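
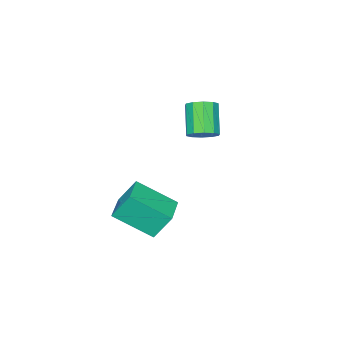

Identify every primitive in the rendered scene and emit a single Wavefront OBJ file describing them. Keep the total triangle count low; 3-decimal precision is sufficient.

v 1.285 -2.016 -2.17
v 2.123 -3.445 -1.141
v 2.482 -1.273 -2.114
v 3.32 -2.702 -1.084
v 1.7 -2.598 -3.316
v 2.538 -4.027 -2.286
v 2.897 -1.855 -3.259
v 3.735 -3.284 -2.23
v -1.521 -3.127 -0.127
v -1.169 -3.706 -0.255
v -1.947 -4.433 0.9
v -2.299 -3.853 1.027
v -0.951 -3.481 0.034
v -1.728 -4.207 1.189
v -0.951 -3.12 0.261
v -1.728 -3.846 1.416
v -1.169 -2.762 0.34
v -1.946 -3.488 1.495
v -1.521 -2.543 0.24
v -2.298 -3.269 1.395
v -1.873 -2.547 0
v -2.651 -3.274 1.155
v -2.092 -2.773 -0.289
v -2.869 -3.499 0.866
v -2.092 -3.134 -0.516
v -2.869 -3.86 0.639
v -1.874 -3.492 -0.595
v -2.651 -4.218 0.56
v -1.522 -3.711 -0.495
v -2.299 -4.437 0.66
f 2 4 1
f 5 2 1
f 1 4 3
f 3 5 1
f 2 8 4
f 6 2 5
f 6 8 2
f 4 8 3
f 7 5 3
f 3 8 7
f 7 6 5
f 8 6 7
f 10 9 13
f 10 13 11
f 11 13 14
f 11 14 12
f 13 9 15
f 13 15 14
f 14 15 16
f 14 16 12
f 15 9 17
f 15 17 16
f 16 17 18
f 16 18 12
f 17 9 19
f 17 19 18
f 18 19 20
f 18 20 12
f 19 9 21
f 19 21 20
f 20 21 22
f 20 22 12
f 21 9 23
f 21 23 22
f 22 23 24
f 22 24 12
f 23 9 25
f 23 25 24
f 24 25 26
f 24 26 12
f 25 9 27
f 25 27 26
f 26 27 28
f 26 28 12
f 27 9 29
f 27 29 28
f 28 29 30
f 28 30 12
f 29 9 10
f 29 10 30
f 30 10 11
f 30 11 12



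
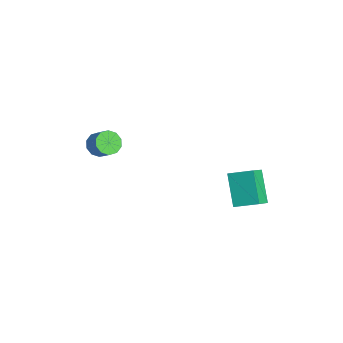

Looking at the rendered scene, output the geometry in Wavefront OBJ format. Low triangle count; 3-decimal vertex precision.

v -2.812 -3.264 -1.176
v -2.441 -2.942 -1.756
v -1.676 -2.613 -1.083
v -2.048 -2.936 -0.504
v -2.736 -2.623 -1.577
v -1.971 -2.294 -0.904
v -3.059 -2.549 -1.245
v -2.295 -2.22 -0.572
v -3.289 -2.748 -0.887
v -2.524 -2.42 -0.214
v -3.336 -3.144 -0.639
v -2.572 -2.816 0.034
v -3.184 -3.587 -0.597
v -2.419 -3.258 0.076
v -2.889 -3.906 -0.776
v -2.124 -3.577 -0.103
v -2.565 -3.98 -1.108
v -1.801 -3.651 -0.435
v -2.336 -3.78 -1.466
v -1.571 -3.452 -0.793
v -2.288 -3.384 -1.714
v -1.524 -3.056 -1.041
v 3.668 2.349 -2.072
v 2.363 2.438 -0.598
v 4.272 3.462 -1.604
v 2.967 3.551 -0.131
v 4.413 1.649 -1.369
v 3.108 1.738 0.104
v 5.017 2.762 -0.902
v 3.712 2.851 0.572
f 2 1 5
f 2 5 3
f 3 5 6
f 3 6 4
f 5 1 7
f 5 7 6
f 6 7 8
f 6 8 4
f 7 1 9
f 7 9 8
f 8 9 10
f 8 10 4
f 9 1 11
f 9 11 10
f 10 11 12
f 10 12 4
f 11 1 13
f 11 13 12
f 12 13 14
f 12 14 4
f 13 1 15
f 13 15 14
f 14 15 16
f 14 16 4
f 15 1 17
f 15 17 16
f 16 17 18
f 16 18 4
f 17 1 19
f 17 19 18
f 18 19 20
f 18 20 4
f 19 1 21
f 19 21 20
f 20 21 22
f 20 22 4
f 21 1 2
f 21 2 22
f 22 2 3
f 22 3 4
f 24 26 23
f 27 24 23
f 23 26 25
f 25 27 23
f 24 30 26
f 28 24 27
f 28 30 24
f 26 30 25
f 29 27 25
f 25 30 29
f 29 28 27
f 30 28 29



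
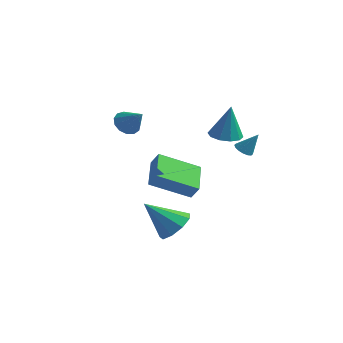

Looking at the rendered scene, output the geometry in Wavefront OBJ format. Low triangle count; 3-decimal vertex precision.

v 2.464 0.735 0.38
v 2.832 0.961 0.09
v 3.076 1.045 1.4
v 2.652 1.156 0.139
v 2.422 1.238 0.252
v 2.203 1.185 0.399
v 2.054 1.011 0.541
v 2.015 0.764 0.64
v 2.096 0.509 0.669
v 2.275 0.314 0.62
v 2.506 0.233 0.507
v 2.725 0.286 0.36
v 2.874 0.459 0.218
v 2.913 0.706 0.119
v 1.293 -3.185 -3.449
v 2.066 -3.699 -3.078
v 0.087 -3.955 -2.011
v 2.029 -3.085 -2.779
v 1.648 -2.517 -2.795
v 1.101 -2.261 -3.116
v 0.644 -2.438 -3.594
v 0.491 -2.963 -4.004
v 0.713 -3.593 -4.154
v 1.207 -4.031 -3.975
v 1.741 -4.073 -3.55
v 1.232 -5.183 0.034
v 1.677 -5.193 0.698
v 0.35 -3.763 0.645
v 0.795 -3.772 1.309
v 2.665 -3.888 -0.909
v 3.11 -3.897 -0.245
v 1.783 -2.467 -0.298
v 2.228 -2.477 0.366
v -1.648 -2.86 2.364
v -1.186 -2.955 1.807
v -0.632 -3.04 3.236
v -1.186 -2.552 1.89
v -1.332 -2.247 2.124
v -1.579 -2.137 2.434
v -1.847 -2.256 2.722
v -2.052 -2.567 2.896
v -2.129 -2.971 2.902
v -2.052 -3.34 2.737
v -1.848 -3.556 2.453
v -1.579 -3.552 2.142
v -1.333 -3.328 1.901
v 2.31 -0.592 1.775
v 3.009 -0.16 1.661
v 2.57 -0.528 3.625
v 2.622 0.174 1.704
v 2.115 0.215 1.774
v 1.683 -0.053 1.844
v 1.49 -0.526 1.888
v 1.611 -1.025 1.888
v 1.998 -1.358 1.845
v 2.505 -1.399 1.775
v 2.937 -1.132 1.705
v 3.129 -0.658 1.662
f 2 1 4
f 2 4 3
f 4 1 5
f 4 5 3
f 5 1 6
f 5 6 3
f 6 1 7
f 6 7 3
f 7 1 8
f 7 8 3
f 8 1 9
f 8 9 3
f 9 1 10
f 9 10 3
f 10 1 11
f 10 11 3
f 11 1 12
f 11 12 3
f 12 1 13
f 12 13 3
f 13 1 14
f 13 14 3
f 14 1 2
f 14 2 3
f 16 15 18
f 16 18 17
f 18 15 19
f 18 19 17
f 19 15 20
f 19 20 17
f 20 15 21
f 20 21 17
f 21 15 22
f 21 22 17
f 22 15 23
f 22 23 17
f 23 15 24
f 23 24 17
f 24 15 25
f 24 25 17
f 25 15 16
f 25 16 17
f 27 29 26
f 30 27 26
f 26 29 28
f 28 30 26
f 27 33 29
f 31 27 30
f 31 33 27
f 29 33 28
f 32 30 28
f 28 33 32
f 32 31 30
f 33 31 32
f 35 34 37
f 35 37 36
f 37 34 38
f 37 38 36
f 38 34 39
f 38 39 36
f 39 34 40
f 39 40 36
f 40 34 41
f 40 41 36
f 41 34 42
f 41 42 36
f 42 34 43
f 42 43 36
f 43 34 44
f 43 44 36
f 44 34 45
f 44 45 36
f 45 34 46
f 45 46 36
f 46 34 35
f 46 35 36
f 48 47 50
f 48 50 49
f 50 47 51
f 50 51 49
f 51 47 52
f 51 52 49
f 52 47 53
f 52 53 49
f 53 47 54
f 53 54 49
f 54 47 55
f 54 55 49
f 55 47 56
f 55 56 49
f 56 47 57
f 56 57 49
f 57 47 58
f 57 58 49
f 58 47 48
f 58 48 49



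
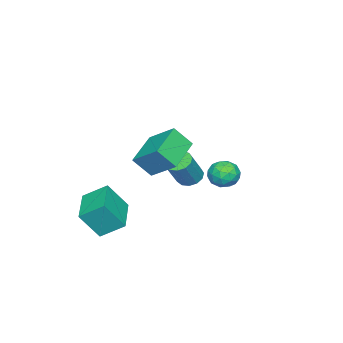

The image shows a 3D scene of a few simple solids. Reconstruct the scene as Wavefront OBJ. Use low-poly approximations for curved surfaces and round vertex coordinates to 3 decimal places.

v 2.556 -4.874 -1.074
v 2.204 -3.916 -0.404
v 2.052 -4.224 -2.268
v 1.701 -3.266 -1.598
v 4.099 -4.134 -1.322
v 3.748 -3.176 -0.652
v 3.596 -3.484 -2.516
v 3.244 -2.526 -1.846
v 1.987 -1.302 1.968
v 2.304 -1.945 2.789
v 2.173 -0.136 2.809
v 2.49 -0.778 3.63
v 3.57 -1.182 1.45
v 3.887 -1.824 2.271
v 3.756 -0.015 2.291
v 4.073 -0.658 3.112
v 1.759 1.501 0.815
v 2.389 1.287 1.009
v 1.291 0.793 1.551
v 1.921 0.579 1.745
v 1.71 1.221 1.901
v 1.999 1.658 1.447
v 1.681 0.422 1.113
v 1.97 0.859 0.659
v 2.341 0.619 1.194
v 2.359 1.113 1.681
v 1.321 0.967 0.879
v 1.339 1.461 1.366
v 2.115 1.456 0.848
v 1.565 0.624 1.712
v 1.441 1.001 1.804
v 1.812 0.875 1.918
v 1.886 1.675 1.105
v 2.256 1.549 1.219
v 1.857 1.51 1.743
v 1.424 0.531 1.341
v 1.794 0.405 1.455
v 1.868 1.205 0.642
v 2.239 1.079 0.756
v 1.823 0.57 0.817
v 2.457 0.938 1.07
v 2.183 0.522 1.503
v 2.041 0.429 1.131
v 2.211 0.686 0.864
v 2.468 1.228 1.357
v 2.193 0.812 1.789
v 2.069 1.19 1.881
v 2.239 1.447 1.614
v 2.44 0.836 1.465
v 1.487 1.268 0.771
v 1.212 0.852 1.203
v 1.441 0.633 0.946
v 1.611 0.89 0.679
v 1.497 1.558 1.057
v 1.223 1.142 1.49
v 1.469 1.394 1.696
v 1.639 1.651 1.429
v 1.24 1.244 1.095
v -2.038 -2.443 -1.456
v -1.722 -1.949 -1.623
v -0.885 -2.063 -0.371
v -1.202 -2.557 -0.204
v -1.987 -1.836 -1.435
v -1.15 -1.949 -0.184
v -2.268 -1.915 -1.254
v -1.431 -2.029 -0.003
v -2.476 -2.162 -1.138
v -1.64 -2.276 0.114
v -2.546 -2.499 -1.122
v -1.709 -2.612 0.13
v -2.454 -2.817 -1.212
v -1.617 -2.931 0.04
v -2.23 -3.017 -1.38
v -1.393 -3.131 -0.128
v -1.946 -3.035 -1.572
v -1.109 -3.148 -0.32
v -1.691 -2.865 -1.727
v -0.854 -2.978 -0.475
v -1.546 -2.561 -1.796
v -0.709 -2.674 -0.544
v -1.558 -2.219 -1.757
v -0.721 -2.333 -0.505
f 2 4 1
f 5 2 1
f 1 4 3
f 3 5 1
f 2 8 4
f 6 2 5
f 6 8 2
f 4 8 3
f 7 5 3
f 3 8 7
f 7 6 5
f 8 6 7
f 10 12 9
f 13 10 9
f 9 12 11
f 11 13 9
f 10 16 12
f 14 10 13
f 14 16 10
f 12 16 11
f 15 13 11
f 11 16 15
f 15 14 13
f 16 14 15
f 17 54 33
f 54 28 57
f 33 57 22
f 54 57 33
f 17 33 29
f 33 22 34
f 29 34 18
f 33 34 29
f 17 29 38
f 29 18 39
f 38 39 24
f 29 39 38
f 17 38 50
f 38 24 53
f 50 53 27
f 38 53 50
f 17 50 54
f 50 27 58
f 54 58 28
f 50 58 54
f 18 34 45
f 34 22 48
f 45 48 26
f 34 48 45
f 22 57 35
f 57 28 56
f 35 56 21
f 57 56 35
f 28 58 55
f 58 27 51
f 55 51 19
f 58 51 55
f 27 53 52
f 53 24 40
f 52 40 23
f 53 40 52
f 24 39 44
f 39 18 41
f 44 41 25
f 39 41 44
f 20 46 32
f 46 26 47
f 32 47 21
f 46 47 32
f 20 32 30
f 32 21 31
f 30 31 19
f 32 31 30
f 20 30 37
f 30 19 36
f 37 36 23
f 30 36 37
f 20 37 42
f 37 23 43
f 42 43 25
f 37 43 42
f 20 42 46
f 42 25 49
f 46 49 26
f 42 49 46
f 21 47 35
f 47 26 48
f 35 48 22
f 47 48 35
f 19 31 55
f 31 21 56
f 55 56 28
f 31 56 55
f 23 36 52
f 36 19 51
f 52 51 27
f 36 51 52
f 25 43 44
f 43 23 40
f 44 40 24
f 43 40 44
f 26 49 45
f 49 25 41
f 45 41 18
f 49 41 45
f 60 59 63
f 60 63 61
f 61 63 64
f 61 64 62
f 63 59 65
f 63 65 64
f 64 65 66
f 64 66 62
f 65 59 67
f 65 67 66
f 66 67 68
f 66 68 62
f 67 59 69
f 67 69 68
f 68 69 70
f 68 70 62
f 69 59 71
f 69 71 70
f 70 71 72
f 70 72 62
f 71 59 73
f 71 73 72
f 72 73 74
f 72 74 62
f 73 59 75
f 73 75 74
f 74 75 76
f 74 76 62
f 75 59 77
f 75 77 76
f 76 77 78
f 76 78 62
f 77 59 79
f 77 79 78
f 78 79 80
f 78 80 62
f 79 59 81
f 79 81 80
f 80 81 82
f 80 82 62
f 81 59 60
f 81 60 82
f 82 60 61
f 82 61 62



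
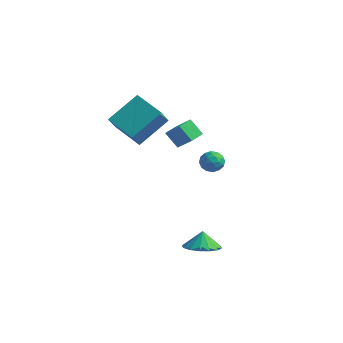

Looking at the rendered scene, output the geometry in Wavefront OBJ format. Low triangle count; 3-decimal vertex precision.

v 1.75 1.062 -0.565
v 2.138 1.2 -1.15
v 2.022 -0.06 -0.65
v 2.41 0.078 -1.235
v 2.631 0.312 -0.596
v 2.463 1.005 -0.544
v 1.697 0.135 -1.256
v 1.529 0.828 -1.204
v 2.105 0.627 -1.577
v 2.682 0.736 -1.169
v 1.478 0.404 -0.631
v 2.055 0.513 -0.223
v 1.92 1.229 -0.85
v 2.24 -0.089 -0.95
v 2.37 0.048 -0.574
v 2.598 0.129 -0.918
v 2.111 1.115 -0.494
v 2.339 1.196 -0.838
v 2.629 0.674 -0.512
v 1.821 -0.056 -0.962
v 2.049 0.025 -1.306
v 1.562 1.011 -0.882
v 1.79 1.092 -1.226
v 1.531 0.466 -1.288
v 2.129 0.974 -1.445
v 2.288 0.314 -1.495
v 1.87 0.348 -1.507
v 1.771 0.755 -1.477
v 2.468 1.038 -1.205
v 2.628 0.379 -1.255
v 2.758 0.516 -0.88
v 2.659 0.923 -0.849
v 2.448 0.701 -1.456
v 1.532 0.761 -0.545
v 1.692 0.102 -0.595
v 1.501 0.217 -0.951
v 1.402 0.624 -0.92
v 1.872 0.826 -0.305
v 2.031 0.166 -0.355
v 2.389 0.385 -0.323
v 2.29 0.792 -0.293
v 1.712 0.439 -0.344
v 0.678 -1.858 2.275
v 1.628 -2.062 3.24
v 0.82 -0.99 2.318
v 1.77 -1.195 3.284
v 1.45 -1.945 1.496
v 2.4 -2.15 2.462
v 1.592 -1.078 1.54
v 2.542 -1.282 2.505
v -2.169 -2.783 2.894
v -1.375 -1.182 4.108
v -2.429 -1.651 1.571
v -1.634 -0.051 2.785
v -0.526 -3.129 2.275
v 0.269 -1.529 3.489
v -0.785 -1.998 0.952
v 0.009 -0.397 2.166
v 3.918 -3.759 -4.11
v 4.694 -4.32 -3.761
v 3.762 -3.401 -3.19
v 4.911 -3.86 -3.903
v 4.862 -3.373 -4.1
v 4.56 -2.99 -4.301
v 4.086 -2.812 -4.45
v 3.567 -2.888 -4.508
v 3.141 -3.198 -4.46
v 2.925 -3.657 -4.318
v 2.974 -4.145 -4.12
v 3.276 -4.528 -3.92
v 3.75 -4.706 -3.771
v 4.269 -4.63 -3.712
f 1 38 17
f 38 12 41
f 17 41 6
f 38 41 17
f 1 17 13
f 17 6 18
f 13 18 2
f 17 18 13
f 1 13 22
f 13 2 23
f 22 23 8
f 13 23 22
f 1 22 34
f 22 8 37
f 34 37 11
f 22 37 34
f 1 34 38
f 34 11 42
f 38 42 12
f 34 42 38
f 2 18 29
f 18 6 32
f 29 32 10
f 18 32 29
f 6 41 19
f 41 12 40
f 19 40 5
f 41 40 19
f 12 42 39
f 42 11 35
f 39 35 3
f 42 35 39
f 11 37 36
f 37 8 24
f 36 24 7
f 37 24 36
f 8 23 28
f 23 2 25
f 28 25 9
f 23 25 28
f 4 30 16
f 30 10 31
f 16 31 5
f 30 31 16
f 4 16 14
f 16 5 15
f 14 15 3
f 16 15 14
f 4 14 21
f 14 3 20
f 21 20 7
f 14 20 21
f 4 21 26
f 21 7 27
f 26 27 9
f 21 27 26
f 4 26 30
f 26 9 33
f 30 33 10
f 26 33 30
f 5 31 19
f 31 10 32
f 19 32 6
f 31 32 19
f 3 15 39
f 15 5 40
f 39 40 12
f 15 40 39
f 7 20 36
f 20 3 35
f 36 35 11
f 20 35 36
f 9 27 28
f 27 7 24
f 28 24 8
f 27 24 28
f 10 33 29
f 33 9 25
f 29 25 2
f 33 25 29
f 44 46 43
f 47 44 43
f 43 46 45
f 45 47 43
f 44 50 46
f 48 44 47
f 48 50 44
f 46 50 45
f 49 47 45
f 45 50 49
f 49 48 47
f 50 48 49
f 52 54 51
f 55 52 51
f 51 54 53
f 53 55 51
f 52 58 54
f 56 52 55
f 56 58 52
f 54 58 53
f 57 55 53
f 53 58 57
f 57 56 55
f 58 56 57
f 60 59 62
f 60 62 61
f 62 59 63
f 62 63 61
f 63 59 64
f 63 64 61
f 64 59 65
f 64 65 61
f 65 59 66
f 65 66 61
f 66 59 67
f 66 67 61
f 67 59 68
f 67 68 61
f 68 59 69
f 68 69 61
f 69 59 70
f 69 70 61
f 70 59 71
f 70 71 61
f 71 59 72
f 71 72 61
f 72 59 60
f 72 60 61



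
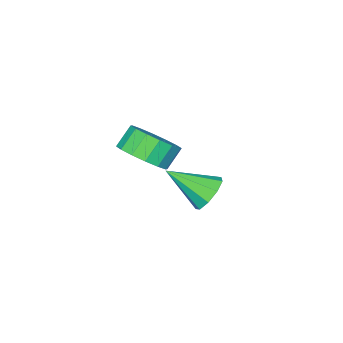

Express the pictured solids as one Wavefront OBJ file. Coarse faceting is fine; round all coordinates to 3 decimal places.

v -0.376 3.55 3.197
v 0.217 4.066 3.346
v 0.456 2.31 4.183
v -0.171 4.111 3.73
v -0.655 3.893 3.864
v -1.008 3.515 3.687
v -1.066 3.154 3.28
v -0.801 2.978 2.835
v -0.337 3.07 2.559
v 0.108 3.387 2.582
v 0.327 3.78 2.893
v -1.428 -0.727 2.321
v -0.855 0.022 2.804
v -1.559 0.057 3.583
v -2.132 -0.693 3.099
v -1.202 0.296 2.479
v -1.905 0.331 3.258
v -1.609 0.296 2.111
v -2.313 0.331 2.89
v -1.968 0.022 1.8
v -2.671 0.056 2.579
v -2.182 -0.453 1.628
v -2.886 -0.419 2.406
v -2.194 -1.002 1.641
v -2.898 -0.967 2.42
v -2.001 -1.477 1.837
v -2.705 -1.442 2.616
v -1.655 -1.751 2.162
v -2.358 -1.716 2.941
v -1.247 -1.751 2.53
v -1.951 -1.716 3.309
v -0.889 -1.476 2.841
v -1.592 -1.442 3.62
v -0.674 -1.001 3.014
v -1.378 -0.967 3.792
v -0.662 -0.453 3
v -1.366 -0.418 3.779
f 2 1 4
f 2 4 3
f 4 1 5
f 4 5 3
f 5 1 6
f 5 6 3
f 6 1 7
f 6 7 3
f 7 1 8
f 7 8 3
f 8 1 9
f 8 9 3
f 9 1 10
f 9 10 3
f 10 1 11
f 10 11 3
f 11 1 2
f 11 2 3
f 13 12 16
f 13 16 14
f 14 16 17
f 14 17 15
f 16 12 18
f 16 18 17
f 17 18 19
f 17 19 15
f 18 12 20
f 18 20 19
f 19 20 21
f 19 21 15
f 20 12 22
f 20 22 21
f 21 22 23
f 21 23 15
f 22 12 24
f 22 24 23
f 23 24 25
f 23 25 15
f 24 12 26
f 24 26 25
f 25 26 27
f 25 27 15
f 26 12 28
f 26 28 27
f 27 28 29
f 27 29 15
f 28 12 30
f 28 30 29
f 29 30 31
f 29 31 15
f 30 12 32
f 30 32 31
f 31 32 33
f 31 33 15
f 32 12 34
f 32 34 33
f 33 34 35
f 33 35 15
f 34 12 36
f 34 36 35
f 35 36 37
f 35 37 15
f 36 12 13
f 36 13 37
f 37 13 14
f 37 14 15



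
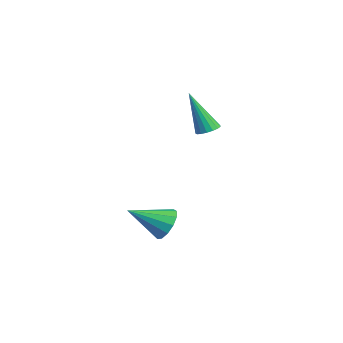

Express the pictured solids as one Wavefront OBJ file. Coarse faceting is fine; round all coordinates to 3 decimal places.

v 0.426 -1.098 -3.714
v 0.906 -0.833 -3.159
v 0.274 -2.562 -2.886
v 0.5 -0.721 -3.035
v 0.07 -0.728 -3.127
v -0.247 -0.853 -3.405
v -0.35 -1.055 -3.781
v -0.206 -1.271 -4.137
v 0.138 -1.431 -4.358
v 0.573 -1.486 -4.374
v 0.962 -1.418 -4.182
v 1.181 -1.248 -3.841
v 1.16 -1.03 -3.459
v -1.933 1.18 0.094
v -1.577 0.805 0.04
v -2.347 0.52 1.946
v -1.449 0.995 0.136
v -1.431 1.227 0.223
v -1.529 1.449 0.28
v -1.719 1.609 0.294
v -1.958 1.671 0.263
v -2.191 1.62 0.192
v -2.365 1.468 0.1
v -2.44 1.251 0.005
v -2.399 1.017 -0.069
v -2.251 0.82 -0.106
v -2.03 0.706 -0.097
v -1.787 0.7 -0.044
f 2 1 4
f 2 4 3
f 4 1 5
f 4 5 3
f 5 1 6
f 5 6 3
f 6 1 7
f 6 7 3
f 7 1 8
f 7 8 3
f 8 1 9
f 8 9 3
f 9 1 10
f 9 10 3
f 10 1 11
f 10 11 3
f 11 1 12
f 11 12 3
f 12 1 13
f 12 13 3
f 13 1 2
f 13 2 3
f 15 14 17
f 15 17 16
f 17 14 18
f 17 18 16
f 18 14 19
f 18 19 16
f 19 14 20
f 19 20 16
f 20 14 21
f 20 21 16
f 21 14 22
f 21 22 16
f 22 14 23
f 22 23 16
f 23 14 24
f 23 24 16
f 24 14 25
f 24 25 16
f 25 14 26
f 25 26 16
f 26 14 27
f 26 27 16
f 27 14 28
f 27 28 16
f 28 14 15
f 28 15 16



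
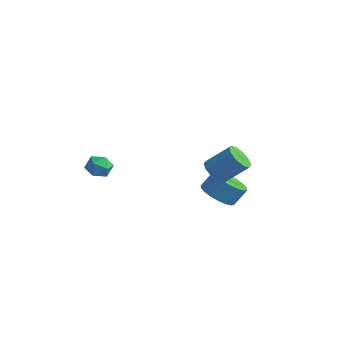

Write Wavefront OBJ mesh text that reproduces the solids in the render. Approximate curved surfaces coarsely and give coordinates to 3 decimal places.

v -3.903 0.487 1.419
v -3.261 0.032 1.366
v -4.239 -0.112 2.494
v -3.597 -0.567 2.441
v -3.523 0.201 2.603
v -3.316 0.571 1.938
v -4.184 -0.651 1.922
v -3.977 -0.281 1.257
v -3.435 -0.672 1.677
v -3.027 -0.145 2.098
v -4.473 0.065 1.762
v -4.065 0.592 2.183
v 2.337 2.028 3.227
v 2.975 1.585 3.034
v 3.881 2.409 4.141
v 3.243 2.852 4.333
v 2.971 1.984 2.741
v 3.877 2.807 3.848
v 2.725 2.399 2.633
v 3.631 3.222 3.74
v 2.331 2.673 2.752
v 3.237 3.496 3.859
v 1.939 2.7 3.053
v 2.845 3.523 4.159
v 1.699 2.471 3.419
v 2.605 3.295 4.526
v 1.703 2.073 3.712
v 2.609 2.896 4.819
v 1.949 1.658 3.82
v 2.855 2.481 4.927
v 2.343 1.384 3.701
v 3.249 2.207 4.808
v 2.735 1.357 3.401
v 3.641 2.18 4.507
v 1.413 3.208 0.641
v 1.912 3.87 0.047
v 2.227 4.475 0.986
v 1.727 3.812 1.579
v 1.496 4.05 0.071
v 1.81 4.654 1.01
v 1.063 4.063 0.208
v 1.378 4.667 1.147
v 0.7 3.906 0.43
v 1.014 4.51 1.369
v 0.477 3.611 0.694
v 0.792 4.216 1.633
v 0.441 3.237 0.948
v 0.755 3.841 1.887
v 0.596 2.856 1.14
v 0.911 3.46 2.079
v 0.913 2.545 1.234
v 1.228 3.15 2.173
v 1.33 2.366 1.21
v 1.644 2.97 2.149
v 1.762 2.353 1.073
v 2.077 2.957 2.012
v 2.126 2.51 0.851
v 2.44 3.114 1.79
v 2.348 2.804 0.587
v 2.663 3.409 1.526
v 2.385 3.179 0.333
v 2.699 3.783 1.272
v 2.229 3.56 0.141
v 2.544 4.164 1.08
f 1 12 6
f 1 6 2
f 1 2 8
f 1 8 11
f 1 11 12
f 2 6 10
f 6 12 5
f 12 11 3
f 11 8 7
f 8 2 9
f 4 10 5
f 4 5 3
f 4 3 7
f 4 7 9
f 4 9 10
f 5 10 6
f 3 5 12
f 7 3 11
f 9 7 8
f 10 9 2
f 14 13 17
f 14 17 15
f 15 17 18
f 15 18 16
f 17 13 19
f 17 19 18
f 18 19 20
f 18 20 16
f 19 13 21
f 19 21 20
f 20 21 22
f 20 22 16
f 21 13 23
f 21 23 22
f 22 23 24
f 22 24 16
f 23 13 25
f 23 25 24
f 24 25 26
f 24 26 16
f 25 13 27
f 25 27 26
f 26 27 28
f 26 28 16
f 27 13 29
f 27 29 28
f 28 29 30
f 28 30 16
f 29 13 31
f 29 31 30
f 30 31 32
f 30 32 16
f 31 13 33
f 31 33 32
f 32 33 34
f 32 34 16
f 33 13 14
f 33 14 34
f 34 14 15
f 34 15 16
f 36 35 39
f 36 39 37
f 37 39 40
f 37 40 38
f 39 35 41
f 39 41 40
f 40 41 42
f 40 42 38
f 41 35 43
f 41 43 42
f 42 43 44
f 42 44 38
f 43 35 45
f 43 45 44
f 44 45 46
f 44 46 38
f 45 35 47
f 45 47 46
f 46 47 48
f 46 48 38
f 47 35 49
f 47 49 48
f 48 49 50
f 48 50 38
f 49 35 51
f 49 51 50
f 50 51 52
f 50 52 38
f 51 35 53
f 51 53 52
f 52 53 54
f 52 54 38
f 53 35 55
f 53 55 54
f 54 55 56
f 54 56 38
f 55 35 57
f 55 57 56
f 56 57 58
f 56 58 38
f 57 35 59
f 57 59 58
f 58 59 60
f 58 60 38
f 59 35 61
f 59 61 60
f 60 61 62
f 60 62 38
f 61 35 63
f 61 63 62
f 62 63 64
f 62 64 38
f 63 35 36
f 63 36 64
f 64 36 37
f 64 37 38



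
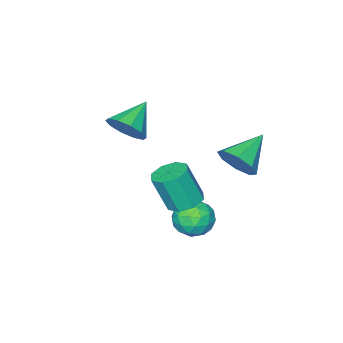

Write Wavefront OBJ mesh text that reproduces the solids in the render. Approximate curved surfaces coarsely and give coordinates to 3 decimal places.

v 0.698 3.475 -2.467
v 1.663 3.687 -2.317
v 1.117 2.273 -3.463
v 2.082 2.485 -3.313
v 1.535 2.096 -2.573
v 1.276 2.839 -1.957
v 1.504 3.121 -3.823
v 1.245 3.864 -3.207
v 2.161 3.468 -3.155
v 2.18 2.835 -2.382
v 0.6 3.125 -3.398
v 0.619 2.492 -2.625
v 1.144 3.687 -2.305
v 1.636 2.273 -3.475
v 1.315 2.045 -3.041
v 1.882 2.169 -2.952
v 0.916 3.188 -2.093
v 1.483 3.313 -2.005
v 1.408 2.378 -2.156
v 1.297 2.647 -3.775
v 1.864 2.772 -3.687
v 0.898 3.791 -2.828
v 1.465 3.915 -2.739
v 1.372 3.582 -3.624
v 2.004 3.682 -2.709
v 2.25 2.976 -3.294
v 1.91 3.35 -3.594
v 1.758 3.786 -3.232
v 2.015 3.31 -2.255
v 2.261 2.603 -2.84
v 1.939 2.375 -2.405
v 1.787 2.812 -2.043
v 2.307 3.181 -2.747
v 0.519 3.357 -2.94
v 0.765 2.65 -3.525
v 0.993 3.148 -3.737
v 0.841 3.585 -3.375
v 0.53 2.984 -2.486
v 0.776 2.278 -3.071
v 1.022 2.174 -2.548
v 0.87 2.61 -2.186
v 0.473 2.779 -3.033
v 0.673 -1.963 -0.12
v 1.217 -1.87 0.75
v -0.813 -2.237 0.84
v 1.006 -1.292 0.587
v 0.668 -0.97 0.155
v 0.331 -1.028 -0.383
v 0.125 -1.443 -0.82
v 0.129 -2.056 -0.989
v 0.34 -2.634 -0.827
v 0.679 -2.956 -0.394
v 1.015 -2.899 0.143
v 1.221 -2.484 0.58
v -0.846 3.278 -0.357
v -0.439 3.729 0.462
v -2.554 3.162 0.557
v -0.743 4.242 -0.042
v -1.107 4.19 -0.73
v -1.319 3.604 -1.2
v -1.253 2.826 -1.175
v -0.949 2.313 -0.672
v -0.585 2.365 0.017
v -0.373 2.952 0.486
v 1.678 2.795 -1.737
v 2.464 2.56 -1.997
v 2.867 1.99 -0.262
v 2.082 2.225 -0.003
v 2.444 3.183 -1.788
v 2.847 2.614 -0.053
v 1.976 3.579 -1.549
v 2.379 3.01 0.186
v 1.333 3.516 -1.42
v 1.737 2.946 0.314
v 0.893 3.03 -1.478
v 1.296 2.46 0.257
v 0.913 2.406 -1.687
v 1.316 1.837 0.048
v 1.381 2.01 -1.926
v 1.784 1.441 -0.191
v 2.023 2.074 -2.054
v 2.427 1.504 -0.32
f 1 38 17
f 38 12 41
f 17 41 6
f 38 41 17
f 1 17 13
f 17 6 18
f 13 18 2
f 17 18 13
f 1 13 22
f 13 2 23
f 22 23 8
f 13 23 22
f 1 22 34
f 22 8 37
f 34 37 11
f 22 37 34
f 1 34 38
f 34 11 42
f 38 42 12
f 34 42 38
f 2 18 29
f 18 6 32
f 29 32 10
f 18 32 29
f 6 41 19
f 41 12 40
f 19 40 5
f 41 40 19
f 12 42 39
f 42 11 35
f 39 35 3
f 42 35 39
f 11 37 36
f 37 8 24
f 36 24 7
f 37 24 36
f 8 23 28
f 23 2 25
f 28 25 9
f 23 25 28
f 4 30 16
f 30 10 31
f 16 31 5
f 30 31 16
f 4 16 14
f 16 5 15
f 14 15 3
f 16 15 14
f 4 14 21
f 14 3 20
f 21 20 7
f 14 20 21
f 4 21 26
f 21 7 27
f 26 27 9
f 21 27 26
f 4 26 30
f 26 9 33
f 30 33 10
f 26 33 30
f 5 31 19
f 31 10 32
f 19 32 6
f 31 32 19
f 3 15 39
f 15 5 40
f 39 40 12
f 15 40 39
f 7 20 36
f 20 3 35
f 36 35 11
f 20 35 36
f 9 27 28
f 27 7 24
f 28 24 8
f 27 24 28
f 10 33 29
f 33 9 25
f 29 25 2
f 33 25 29
f 44 43 46
f 44 46 45
f 46 43 47
f 46 47 45
f 47 43 48
f 47 48 45
f 48 43 49
f 48 49 45
f 49 43 50
f 49 50 45
f 50 43 51
f 50 51 45
f 51 43 52
f 51 52 45
f 52 43 53
f 52 53 45
f 53 43 54
f 53 54 45
f 54 43 44
f 54 44 45
f 56 55 58
f 56 58 57
f 58 55 59
f 58 59 57
f 59 55 60
f 59 60 57
f 60 55 61
f 60 61 57
f 61 55 62
f 61 62 57
f 62 55 63
f 62 63 57
f 63 55 64
f 63 64 57
f 64 55 56
f 64 56 57
f 66 65 69
f 66 69 67
f 67 69 70
f 67 70 68
f 69 65 71
f 69 71 70
f 70 71 72
f 70 72 68
f 71 65 73
f 71 73 72
f 72 73 74
f 72 74 68
f 73 65 75
f 73 75 74
f 74 75 76
f 74 76 68
f 75 65 77
f 75 77 76
f 76 77 78
f 76 78 68
f 77 65 79
f 77 79 78
f 78 79 80
f 78 80 68
f 79 65 81
f 79 81 80
f 80 81 82
f 80 82 68
f 81 65 66
f 81 66 82
f 82 66 67
f 82 67 68



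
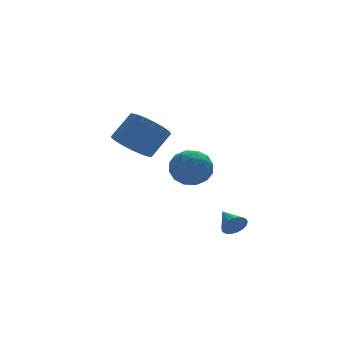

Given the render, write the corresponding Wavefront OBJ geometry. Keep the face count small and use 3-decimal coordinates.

v 2.911 -2.254 -1.861
v 3.146 -2.005 -2.354
v 2.749 -1.226 -1.419
v 2.865 -2.023 -2.413
v 2.595 -2.095 -2.346
v 2.398 -2.203 -2.168
v 2.318 -2.322 -1.919
v 2.374 -2.426 -1.657
v 2.552 -2.49 -1.442
v 2.814 -2.5 -1.323
v 3.097 -2.454 -1.327
v 3.338 -2.362 -1.453
v 3.481 -2.245 -1.673
v 3.493 -2.13 -1.936
v 3.372 -2.043 -2.182
v 2.372 3.947 0.138
v 3.021 4.576 -0.419
v 2.939 2.584 -0.741
v 3.588 3.213 -1.298
v 3.773 3.039 -0.267
v 3.423 3.881 0.276
v 2.537 3.279 -1.436
v 2.187 4.121 -0.893
v 3.123 4.164 -1.392
v 3.887 4.015 -0.669
v 2.073 3.145 -0.491
v 2.837 2.996 0.232
v 2.647 4.381 -0.063
v 3.313 2.779 -1.097
v 3.422 2.676 -0.491
v 3.804 3.046 -0.818
v 2.883 3.972 0.346
v 3.264 4.342 0.018
v 3.707 3.439 0.107
v 2.696 2.818 -1.178
v 3.077 3.188 -1.506
v 2.156 4.114 -0.342
v 2.538 4.484 -0.669
v 2.253 3.721 -1.267
v 3.088 4.509 -0.962
v 3.422 3.707 -1.479
v 2.804 3.746 -1.561
v 2.598 4.241 -1.241
v 3.537 4.421 -0.538
v 3.871 3.62 -1.055
v 3.979 3.517 -0.449
v 3.774 4.013 -0.129
v 3.597 4.179 -1.11
v 2.089 3.54 -0.105
v 2.423 2.739 -0.622
v 2.186 3.147 -1.031
v 1.981 3.643 -0.711
v 2.538 3.453 0.319
v 2.872 2.651 -0.198
v 3.362 2.919 0.081
v 3.156 3.414 0.401
v 2.363 2.981 -0.05
v -0.264 1.866 1.591
v 0.512 1.879 0.914
v 1.481 2.227 2.032
v 0.704 2.214 2.709
v 0.346 2.343 0.913
v 1.315 2.692 2.031
v 0.041 2.698 1.067
v 1.01 3.047 2.185
v -0.334 2.863 1.341
v 0.634 3.211 2.459
v -0.694 2.799 1.673
v 0.275 3.147 2.791
v -0.955 2.521 1.985
v 0.014 2.869 3.103
v -1.058 2.093 2.208
v -0.089 2.441 3.326
v -0.979 1.613 2.289
v -0.01 1.961 3.407
v -0.736 1.191 2.21
v 0.233 1.539 3.328
v -0.386 0.924 1.989
v 0.583 1.272 3.107
v -0.007 0.872 1.678
v 0.962 1.22 2.796
v 0.312 1.048 1.346
v 1.281 1.397 2.464
v 0.499 1.412 1.07
v 1.468 1.76 2.188
f 2 1 4
f 2 4 3
f 4 1 5
f 4 5 3
f 5 1 6
f 5 6 3
f 6 1 7
f 6 7 3
f 7 1 8
f 7 8 3
f 8 1 9
f 8 9 3
f 9 1 10
f 9 10 3
f 10 1 11
f 10 11 3
f 11 1 12
f 11 12 3
f 12 1 13
f 12 13 3
f 13 1 14
f 13 14 3
f 14 1 15
f 14 15 3
f 15 1 2
f 15 2 3
f 16 53 32
f 53 27 56
f 32 56 21
f 53 56 32
f 16 32 28
f 32 21 33
f 28 33 17
f 32 33 28
f 16 28 37
f 28 17 38
f 37 38 23
f 28 38 37
f 16 37 49
f 37 23 52
f 49 52 26
f 37 52 49
f 16 49 53
f 49 26 57
f 53 57 27
f 49 57 53
f 17 33 44
f 33 21 47
f 44 47 25
f 33 47 44
f 21 56 34
f 56 27 55
f 34 55 20
f 56 55 34
f 27 57 54
f 57 26 50
f 54 50 18
f 57 50 54
f 26 52 51
f 52 23 39
f 51 39 22
f 52 39 51
f 23 38 43
f 38 17 40
f 43 40 24
f 38 40 43
f 19 45 31
f 45 25 46
f 31 46 20
f 45 46 31
f 19 31 29
f 31 20 30
f 29 30 18
f 31 30 29
f 19 29 36
f 29 18 35
f 36 35 22
f 29 35 36
f 19 36 41
f 36 22 42
f 41 42 24
f 36 42 41
f 19 41 45
f 41 24 48
f 45 48 25
f 41 48 45
f 20 46 34
f 46 25 47
f 34 47 21
f 46 47 34
f 18 30 54
f 30 20 55
f 54 55 27
f 30 55 54
f 22 35 51
f 35 18 50
f 51 50 26
f 35 50 51
f 24 42 43
f 42 22 39
f 43 39 23
f 42 39 43
f 25 48 44
f 48 24 40
f 44 40 17
f 48 40 44
f 59 58 62
f 59 62 60
f 60 62 63
f 60 63 61
f 62 58 64
f 62 64 63
f 63 64 65
f 63 65 61
f 64 58 66
f 64 66 65
f 65 66 67
f 65 67 61
f 66 58 68
f 66 68 67
f 67 68 69
f 67 69 61
f 68 58 70
f 68 70 69
f 69 70 71
f 69 71 61
f 70 58 72
f 70 72 71
f 71 72 73
f 71 73 61
f 72 58 74
f 72 74 73
f 73 74 75
f 73 75 61
f 74 58 76
f 74 76 75
f 75 76 77
f 75 77 61
f 76 58 78
f 76 78 77
f 77 78 79
f 77 79 61
f 78 58 80
f 78 80 79
f 79 80 81
f 79 81 61
f 80 58 82
f 80 82 81
f 81 82 83
f 81 83 61
f 82 58 84
f 82 84 83
f 83 84 85
f 83 85 61
f 84 58 59
f 84 59 85
f 85 59 60
f 85 60 61



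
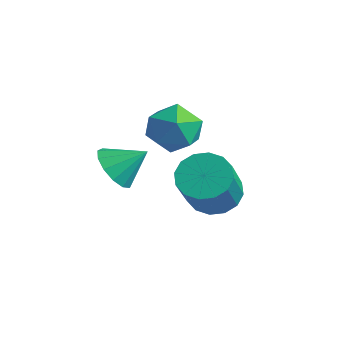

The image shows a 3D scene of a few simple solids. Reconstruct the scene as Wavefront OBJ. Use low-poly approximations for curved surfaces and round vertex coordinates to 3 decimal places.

v 3.554 4.309 -0.846
v 4.306 4.838 -0.824
v 5.019 3.76 0.728
v 4.266 3.231 0.706
v 3.996 5.053 -0.533
v 4.709 3.974 1.019
v 3.567 5.068 -0.326
v 4.28 3.989 1.227
v 3.135 4.879 -0.258
v 3.848 3.801 1.294
v 2.815 4.538 -0.348
v 3.528 3.46 1.205
v 2.693 4.136 -0.571
v 3.406 3.058 0.981
v 2.801 3.78 -0.868
v 3.514 2.702 0.684
v 3.111 3.566 -1.159
v 3.824 2.487 0.393
v 3.54 3.551 -1.367
v 4.253 2.472 0.186
v 3.972 3.739 -1.434
v 4.685 2.661 0.118
v 4.292 4.08 -1.345
v 5.005 3.002 0.208
v 4.414 4.482 -1.121
v 5.127 3.404 0.431
v 2.961 0.849 1.416
v 3.231 1.283 0.737
v 3.599 1.591 2.144
v 2.825 1.493 0.879
v 2.462 1.499 1.191
v 2.257 1.298 1.574
v 2.276 0.954 1.908
v 2.513 0.577 2.085
v 2.892 0.286 2.049
v 3.293 0.174 1.813
v 3.589 0.276 1.45
v 3.685 0.56 1.077
v 3.552 0.935 0.811
v 2.652 2.817 2.961
v 3.291 3.562 2.85
v 3.789 1.778 2.53
v 4.428 2.523 2.419
v 4.113 2.273 3.321
v 3.41 2.916 3.588
v 3.67 2.424 1.792
v 2.967 3.067 2.059
v 3.92 3.32 2.127
v 4.194 3.227 3.072
v 2.886 2.113 2.308
v 3.16 2.02 3.253
f 2 1 5
f 2 5 3
f 3 5 6
f 3 6 4
f 5 1 7
f 5 7 6
f 6 7 8
f 6 8 4
f 7 1 9
f 7 9 8
f 8 9 10
f 8 10 4
f 9 1 11
f 9 11 10
f 10 11 12
f 10 12 4
f 11 1 13
f 11 13 12
f 12 13 14
f 12 14 4
f 13 1 15
f 13 15 14
f 14 15 16
f 14 16 4
f 15 1 17
f 15 17 16
f 16 17 18
f 16 18 4
f 17 1 19
f 17 19 18
f 18 19 20
f 18 20 4
f 19 1 21
f 19 21 20
f 20 21 22
f 20 22 4
f 21 1 23
f 21 23 22
f 22 23 24
f 22 24 4
f 23 1 25
f 23 25 24
f 24 25 26
f 24 26 4
f 25 1 2
f 25 2 26
f 26 2 3
f 26 3 4
f 28 27 30
f 28 30 29
f 30 27 31
f 30 31 29
f 31 27 32
f 31 32 29
f 32 27 33
f 32 33 29
f 33 27 34
f 33 34 29
f 34 27 35
f 34 35 29
f 35 27 36
f 35 36 29
f 36 27 37
f 36 37 29
f 37 27 38
f 37 38 29
f 38 27 39
f 38 39 29
f 39 27 28
f 39 28 29
f 40 51 45
f 40 45 41
f 40 41 47
f 40 47 50
f 40 50 51
f 41 45 49
f 45 51 44
f 51 50 42
f 50 47 46
f 47 41 48
f 43 49 44
f 43 44 42
f 43 42 46
f 43 46 48
f 43 48 49
f 44 49 45
f 42 44 51
f 46 42 50
f 48 46 47
f 49 48 41



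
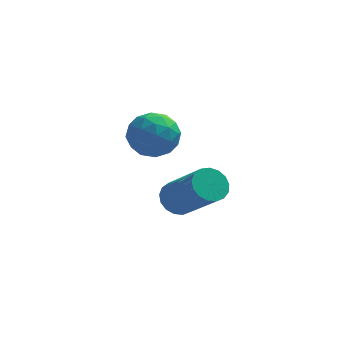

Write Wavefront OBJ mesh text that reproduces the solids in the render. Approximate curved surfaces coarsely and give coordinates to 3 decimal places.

v -1.125 1.695 3.112
v -0.488 1.866 2.642
v -0.332 1.114 3.978
v 0.305 1.285 3.508
v -0.088 1.881 3.89
v -0.578 2.24 3.355
v -0.242 0.74 3.265
v -0.732 1.099 2.73
v 0.058 1.276 2.737
v 0.153 1.981 3.123
v -0.973 0.999 3.497
v -0.878 1.704 3.883
v -0.876 1.831 2.801
v 0.056 1.149 3.819
v -0.175 1.499 4.043
v 0.2 1.6 3.767
v -0.929 2.051 3.22
v -0.555 2.152 2.944
v -0.32 2.161 3.677
v -0.265 0.828 3.676
v 0.109 0.929 3.4
v -1.02 1.38 2.853
v -0.645 1.481 2.577
v -0.5 0.819 2.943
v -0.181 1.585 2.581
v 0.286 1.244 3.09
v -0.036 0.923 2.947
v -0.324 1.134 2.633
v -0.125 1.999 2.808
v 0.341 1.658 3.317
v 0.11 2.009 3.541
v -0.178 2.219 3.227
v 0.196 1.653 2.864
v -1.161 1.322 3.303
v -0.695 0.981 3.812
v -0.642 0.761 3.393
v -0.93 0.971 3.079
v -1.106 1.736 3.53
v -0.639 1.395 4.039
v -0.496 1.846 3.987
v -0.784 2.057 3.673
v -1.016 1.327 3.756
v 0.425 -0.882 2.304
v 0.889 -0.607 2.152
v 1.798 -1.504 3.304
v 1.335 -1.778 3.456
v 0.787 -0.457 2.349
v 1.697 -1.353 3.501
v 0.602 -0.404 2.536
v 1.512 -1.301 3.688
v 0.377 -0.46 2.67
v 1.287 -1.357 3.822
v 0.163 -0.614 2.72
v 1.072 -1.51 3.872
v 0.009 -0.828 2.674
v 0.918 -1.725 3.827
v -0.05 -1.055 2.544
v 0.859 -1.952 3.696
v 0 -1.242 2.359
v 0.91 -2.139 3.511
v 0.148 -1.347 2.161
v 1.057 -2.243 3.313
v 0.359 -1.345 1.996
v 1.268 -2.241 3.148
v 0.585 -1.237 1.901
v 1.495 -2.133 3.054
v 0.775 -1.047 1.899
v 1.684 -1.944 3.051
v 0.885 -0.82 1.989
v 1.794 -1.717 3.142
f 1 38 17
f 38 12 41
f 17 41 6
f 38 41 17
f 1 17 13
f 17 6 18
f 13 18 2
f 17 18 13
f 1 13 22
f 13 2 23
f 22 23 8
f 13 23 22
f 1 22 34
f 22 8 37
f 34 37 11
f 22 37 34
f 1 34 38
f 34 11 42
f 38 42 12
f 34 42 38
f 2 18 29
f 18 6 32
f 29 32 10
f 18 32 29
f 6 41 19
f 41 12 40
f 19 40 5
f 41 40 19
f 12 42 39
f 42 11 35
f 39 35 3
f 42 35 39
f 11 37 36
f 37 8 24
f 36 24 7
f 37 24 36
f 8 23 28
f 23 2 25
f 28 25 9
f 23 25 28
f 4 30 16
f 30 10 31
f 16 31 5
f 30 31 16
f 4 16 14
f 16 5 15
f 14 15 3
f 16 15 14
f 4 14 21
f 14 3 20
f 21 20 7
f 14 20 21
f 4 21 26
f 21 7 27
f 26 27 9
f 21 27 26
f 4 26 30
f 26 9 33
f 30 33 10
f 26 33 30
f 5 31 19
f 31 10 32
f 19 32 6
f 31 32 19
f 3 15 39
f 15 5 40
f 39 40 12
f 15 40 39
f 7 20 36
f 20 3 35
f 36 35 11
f 20 35 36
f 9 27 28
f 27 7 24
f 28 24 8
f 27 24 28
f 10 33 29
f 33 9 25
f 29 25 2
f 33 25 29
f 44 43 47
f 44 47 45
f 45 47 48
f 45 48 46
f 47 43 49
f 47 49 48
f 48 49 50
f 48 50 46
f 49 43 51
f 49 51 50
f 50 51 52
f 50 52 46
f 51 43 53
f 51 53 52
f 52 53 54
f 52 54 46
f 53 43 55
f 53 55 54
f 54 55 56
f 54 56 46
f 55 43 57
f 55 57 56
f 56 57 58
f 56 58 46
f 57 43 59
f 57 59 58
f 58 59 60
f 58 60 46
f 59 43 61
f 59 61 60
f 60 61 62
f 60 62 46
f 61 43 63
f 61 63 62
f 62 63 64
f 62 64 46
f 63 43 65
f 63 65 64
f 64 65 66
f 64 66 46
f 65 43 67
f 65 67 66
f 66 67 68
f 66 68 46
f 67 43 69
f 67 69 68
f 68 69 70
f 68 70 46
f 69 43 44
f 69 44 70
f 70 44 45
f 70 45 46



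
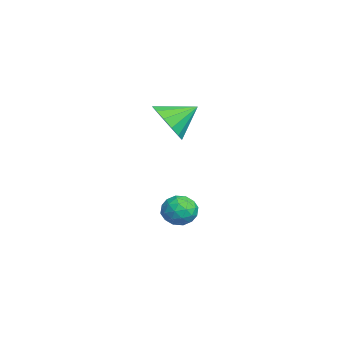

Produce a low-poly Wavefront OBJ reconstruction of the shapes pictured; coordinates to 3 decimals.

v 1.773 -1.879 -2.401
v 2.315 -1.565 -2.807
v 2.445 -2.875 -2.273
v 2.987 -2.561 -2.679
v 2.831 -2.298 -1.998
v 2.416 -1.683 -2.077
v 2.344 -2.757 -3.003
v 1.929 -2.142 -3.082
v 2.668 -2.108 -3.179
v 2.969 -1.824 -2.558
v 1.791 -2.616 -2.522
v 2.092 -2.332 -1.901
v 1.985 -1.635 -2.615
v 2.775 -2.805 -2.465
v 2.684 -2.651 -2.064
v 3.002 -2.466 -2.303
v 2.044 -1.704 -2.186
v 2.363 -1.52 -2.425
v 2.666 -1.95 -1.949
v 2.397 -2.92 -2.655
v 2.716 -2.736 -2.894
v 1.758 -1.974 -2.777
v 2.076 -1.789 -3.016
v 2.094 -2.49 -3.131
v 2.511 -1.769 -3.073
v 2.906 -2.354 -2.997
v 2.528 -2.47 -3.188
v 2.284 -2.108 -3.235
v 2.688 -1.603 -2.707
v 3.083 -2.187 -2.632
v 2.992 -2.033 -2.232
v 2.747 -1.672 -2.278
v 2.896 -1.921 -2.926
v 1.677 -2.253 -2.448
v 2.072 -2.837 -2.373
v 2.013 -2.768 -2.802
v 1.768 -2.407 -2.848
v 1.854 -2.086 -2.083
v 2.249 -2.671 -2.007
v 2.476 -2.332 -1.845
v 2.232 -1.97 -1.892
v 1.864 -2.519 -2.154
v 2.682 -2.703 2.027
v 3.542 -2.382 1.714
v 2.518 -1.577 2.733
v 3.211 -2.218 1.375
v 2.738 -2.183 1.21
v 2.25 -2.288 1.264
v 1.878 -2.504 1.522
v 1.721 -2.774 1.916
v 1.821 -3.024 2.339
v 2.153 -3.189 2.679
v 2.626 -3.224 2.843
v 3.114 -3.119 2.789
v 3.486 -2.903 2.531
v 3.643 -2.633 2.137
f 1 38 17
f 38 12 41
f 17 41 6
f 38 41 17
f 1 17 13
f 17 6 18
f 13 18 2
f 17 18 13
f 1 13 22
f 13 2 23
f 22 23 8
f 13 23 22
f 1 22 34
f 22 8 37
f 34 37 11
f 22 37 34
f 1 34 38
f 34 11 42
f 38 42 12
f 34 42 38
f 2 18 29
f 18 6 32
f 29 32 10
f 18 32 29
f 6 41 19
f 41 12 40
f 19 40 5
f 41 40 19
f 12 42 39
f 42 11 35
f 39 35 3
f 42 35 39
f 11 37 36
f 37 8 24
f 36 24 7
f 37 24 36
f 8 23 28
f 23 2 25
f 28 25 9
f 23 25 28
f 4 30 16
f 30 10 31
f 16 31 5
f 30 31 16
f 4 16 14
f 16 5 15
f 14 15 3
f 16 15 14
f 4 14 21
f 14 3 20
f 21 20 7
f 14 20 21
f 4 21 26
f 21 7 27
f 26 27 9
f 21 27 26
f 4 26 30
f 26 9 33
f 30 33 10
f 26 33 30
f 5 31 19
f 31 10 32
f 19 32 6
f 31 32 19
f 3 15 39
f 15 5 40
f 39 40 12
f 15 40 39
f 7 20 36
f 20 3 35
f 36 35 11
f 20 35 36
f 9 27 28
f 27 7 24
f 28 24 8
f 27 24 28
f 10 33 29
f 33 9 25
f 29 25 2
f 33 25 29
f 44 43 46
f 44 46 45
f 46 43 47
f 46 47 45
f 47 43 48
f 47 48 45
f 48 43 49
f 48 49 45
f 49 43 50
f 49 50 45
f 50 43 51
f 50 51 45
f 51 43 52
f 51 52 45
f 52 43 53
f 52 53 45
f 53 43 54
f 53 54 45
f 54 43 55
f 54 55 45
f 55 43 56
f 55 56 45
f 56 43 44
f 56 44 45



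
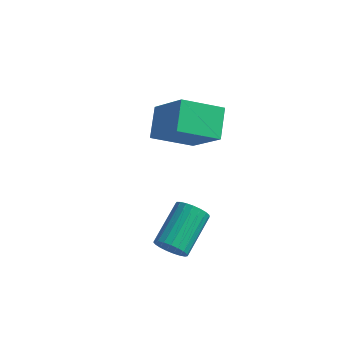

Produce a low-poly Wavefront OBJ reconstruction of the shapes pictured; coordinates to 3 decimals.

v -3.276 -1.166 2.337
v -3.579 -0.081 3.098
v -1.972 -0.283 1.597
v -2.275 0.802 2.359
v -1.905 -1.882 3.901
v -2.208 -0.797 4.663
v -0.601 -0.999 3.162
v -0.904 0.086 3.923
v -1.185 -4.044 -0.715
v -0.775 -4.303 -0.253
v -0.645 -2.656 0.557
v -1.055 -2.396 0.095
v -0.596 -4.221 -0.449
v -0.466 -2.573 0.36
v -0.518 -4.107 -0.692
v -0.388 -2.46 0.117
v -0.556 -3.983 -0.938
v -0.426 -2.336 -0.129
v -0.703 -3.87 -1.146
v -0.573 -2.222 -0.337
v -0.933 -3.786 -1.279
v -0.803 -2.139 -0.47
v -1.207 -3.747 -1.315
v -1.077 -2.1 -0.506
v -1.476 -3.759 -1.247
v -1.346 -2.112 -0.437
v -1.696 -3.821 -1.086
v -1.566 -2.173 -0.277
v -1.827 -3.921 -0.862
v -1.697 -2.273 -0.053
v -1.847 -4.042 -0.612
v -1.717 -2.395 0.197
v -1.753 -4.163 -0.38
v -1.623 -2.516 0.43
v -1.56 -4.264 -0.205
v -1.43 -2.617 0.604
v -1.303 -4.327 -0.119
v -1.173 -2.68 0.69
v -1.025 -4.341 -0.136
v -0.895 -2.693 0.674
f 2 4 1
f 5 2 1
f 1 4 3
f 3 5 1
f 2 8 4
f 6 2 5
f 6 8 2
f 4 8 3
f 7 5 3
f 3 8 7
f 7 6 5
f 8 6 7
f 10 9 13
f 10 13 11
f 11 13 14
f 11 14 12
f 13 9 15
f 13 15 14
f 14 15 16
f 14 16 12
f 15 9 17
f 15 17 16
f 16 17 18
f 16 18 12
f 17 9 19
f 17 19 18
f 18 19 20
f 18 20 12
f 19 9 21
f 19 21 20
f 20 21 22
f 20 22 12
f 21 9 23
f 21 23 22
f 22 23 24
f 22 24 12
f 23 9 25
f 23 25 24
f 24 25 26
f 24 26 12
f 25 9 27
f 25 27 26
f 26 27 28
f 26 28 12
f 27 9 29
f 27 29 28
f 28 29 30
f 28 30 12
f 29 9 31
f 29 31 30
f 30 31 32
f 30 32 12
f 31 9 33
f 31 33 32
f 32 33 34
f 32 34 12
f 33 9 35
f 33 35 34
f 34 35 36
f 34 36 12
f 35 9 37
f 35 37 36
f 36 37 38
f 36 38 12
f 37 9 39
f 37 39 38
f 38 39 40
f 38 40 12
f 39 9 10
f 39 10 40
f 40 10 11
f 40 11 12



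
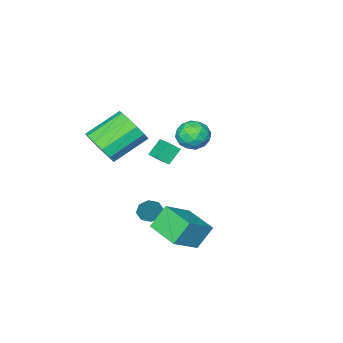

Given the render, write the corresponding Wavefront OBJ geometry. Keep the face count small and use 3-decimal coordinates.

v 3.596 -2.537 2.878
v 4.08 -2.827 3.799
v 2.328 -2.372 4.863
v 1.844 -2.083 3.942
v 4.191 -2.233 3.726
v 2.438 -1.778 4.791
v 4.112 -1.735 3.385
v 2.36 -1.281 4.449
v 3.87 -1.492 2.882
v 2.118 -1.038 3.947
v 3.541 -1.581 2.378
v 1.788 -1.127 3.443
v 3.229 -1.974 2.033
v 1.477 -1.519 3.097
v 3.034 -2.545 1.956
v 1.282 -2.09 3.02
v 3.017 -3.114 2.171
v 1.265 -2.659 3.236
v 3.185 -3.5 2.611
v 1.432 -3.045 3.676
v 3.482 -3.58 3.136
v 1.73 -3.125 4.2
v 3.816 -3.329 3.578
v 2.064 -2.875 4.643
v -0.788 -2.305 1.223
v -0.275 -2.645 1.75
v -0.522 -1.407 1.545
v -0.009 -1.748 2.072
v -0.011 -2.272 0.488
v 0.502 -2.613 1.015
v 0.255 -1.375 0.81
v 0.768 -1.715 1.337
v 0.765 -2.23 -2.808
v 1.288 -2.666 -2.917
v 1.535 -1.65 -1.432
v 1.361 -2.2 -3.154
v 1.084 -1.751 -3.189
v 0.621 -1.583 -3
v 0.241 -1.794 -2.699
v 0.169 -2.26 -2.461
v 0.445 -2.708 -2.427
v 0.909 -2.877 -2.616
v -3.749 -3.007 0.945
v -3.057 -2.631 1.489
v -2.683 -3.529 -0.049
v -1.991 -3.153 0.495
v -2.493 -3.903 0.811
v -3.152 -3.581 1.426
v -2.588 -2.579 0.014
v -3.247 -2.257 0.629
v -2.34 -2.366 0.913
v -2.281 -3.184 1.406
v -3.459 -2.976 0.034
v -3.4 -3.794 0.527
v -3.496 -2.773 1.304
v -2.244 -3.387 0.136
v -2.538 -3.828 0.322
v -2.132 -3.607 0.641
v -3.552 -3.332 1.267
v -3.146 -3.11 1.587
v -2.814 -3.858 1.189
v -2.594 -3.05 -0.147
v -2.188 -2.828 0.173
v -3.608 -2.553 0.799
v -3.202 -2.332 1.118
v -2.926 -2.302 0.251
v -2.668 -2.396 1.286
v -2.042 -2.703 0.701
v -2.393 -2.366 0.419
v -2.78 -2.176 0.78
v -2.634 -2.877 1.575
v -2.007 -3.184 0.991
v -2.302 -3.625 1.177
v -2.69 -3.435 1.538
v -2.212 -2.722 1.237
v -3.733 -2.976 0.449
v -3.106 -3.283 -0.135
v -3.05 -2.725 -0.098
v -3.438 -2.535 0.263
v -3.698 -3.457 0.739
v -3.072 -3.764 0.154
v -2.96 -3.984 0.66
v -3.347 -3.794 1.021
v -3.528 -3.438 0.203
v 1.303 0.118 -2.705
v 0.479 0.311 -1.565
v 1.393 1.88 -2.938
v 0.568 2.073 -1.798
v 2.872 0.187 -1.582
v 2.047 0.38 -0.442
v 2.961 1.949 -1.815
v 2.137 2.142 -0.675
f 2 1 5
f 2 5 3
f 3 5 6
f 3 6 4
f 5 1 7
f 5 7 6
f 6 7 8
f 6 8 4
f 7 1 9
f 7 9 8
f 8 9 10
f 8 10 4
f 9 1 11
f 9 11 10
f 10 11 12
f 10 12 4
f 11 1 13
f 11 13 12
f 12 13 14
f 12 14 4
f 13 1 15
f 13 15 14
f 14 15 16
f 14 16 4
f 15 1 17
f 15 17 16
f 16 17 18
f 16 18 4
f 17 1 19
f 17 19 18
f 18 19 20
f 18 20 4
f 19 1 21
f 19 21 20
f 20 21 22
f 20 22 4
f 21 1 23
f 21 23 22
f 22 23 24
f 22 24 4
f 23 1 2
f 23 2 24
f 24 2 3
f 24 3 4
f 26 28 25
f 29 26 25
f 25 28 27
f 27 29 25
f 26 32 28
f 30 26 29
f 30 32 26
f 28 32 27
f 31 29 27
f 27 32 31
f 31 30 29
f 32 30 31
f 34 33 36
f 34 36 35
f 36 33 37
f 36 37 35
f 37 33 38
f 37 38 35
f 38 33 39
f 38 39 35
f 39 33 40
f 39 40 35
f 40 33 41
f 40 41 35
f 41 33 42
f 41 42 35
f 42 33 34
f 42 34 35
f 43 80 59
f 80 54 83
f 59 83 48
f 80 83 59
f 43 59 55
f 59 48 60
f 55 60 44
f 59 60 55
f 43 55 64
f 55 44 65
f 64 65 50
f 55 65 64
f 43 64 76
f 64 50 79
f 76 79 53
f 64 79 76
f 43 76 80
f 76 53 84
f 80 84 54
f 76 84 80
f 44 60 71
f 60 48 74
f 71 74 52
f 60 74 71
f 48 83 61
f 83 54 82
f 61 82 47
f 83 82 61
f 54 84 81
f 84 53 77
f 81 77 45
f 84 77 81
f 53 79 78
f 79 50 66
f 78 66 49
f 79 66 78
f 50 65 70
f 65 44 67
f 70 67 51
f 65 67 70
f 46 72 58
f 72 52 73
f 58 73 47
f 72 73 58
f 46 58 56
f 58 47 57
f 56 57 45
f 58 57 56
f 46 56 63
f 56 45 62
f 63 62 49
f 56 62 63
f 46 63 68
f 63 49 69
f 68 69 51
f 63 69 68
f 46 68 72
f 68 51 75
f 72 75 52
f 68 75 72
f 47 73 61
f 73 52 74
f 61 74 48
f 73 74 61
f 45 57 81
f 57 47 82
f 81 82 54
f 57 82 81
f 49 62 78
f 62 45 77
f 78 77 53
f 62 77 78
f 51 69 70
f 69 49 66
f 70 66 50
f 69 66 70
f 52 75 71
f 75 51 67
f 71 67 44
f 75 67 71
f 86 88 85
f 89 86 85
f 85 88 87
f 87 89 85
f 86 92 88
f 90 86 89
f 90 92 86
f 88 92 87
f 91 89 87
f 87 92 91
f 91 90 89
f 92 90 91



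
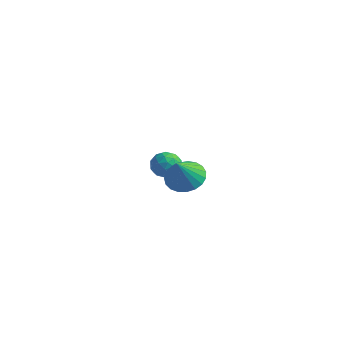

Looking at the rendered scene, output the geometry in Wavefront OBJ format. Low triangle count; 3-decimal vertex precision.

v 2.579 -1.381 0.01
v 3.241 -1.645 -0.253
v 2.721 -2.059 1.05
v 3.331 -1.386 -0.097
v 3.291 -1.126 0.078
v 3.128 -0.91 0.242
v 2.87 -0.775 0.365
v 2.562 -0.745 0.427
v 2.256 -0.825 0.417
v 2.007 -1.001 0.336
v 1.856 -1.243 0.199
v 1.83 -1.508 0.03
v 1.933 -1.752 -0.143
v 2.148 -1.931 -0.29
v 2.438 -2.015 -0.384
v 2.752 -1.989 -0.411
v 3.036 -1.859 -0.365
v -2.463 3.938 -3.144
v -1.948 3.951 -3.576
v -2.452 2.849 -3.164
v -1.937 2.862 -3.596
v -1.847 3.059 -2.959
v -1.854 3.732 -2.946
v -2.546 3.068 -3.794
v -2.553 3.741 -3.781
v -1.999 3.414 -3.977
v -1.567 3.408 -3.462
v -2.833 3.392 -3.278
v -2.401 3.386 -2.763
v -2.206 4.04 -3.358
v -2.194 2.76 -3.382
v -2.141 2.876 -3.008
v -1.838 2.884 -3.262
v -2.151 3.911 -2.988
v -1.848 3.919 -3.242
v -1.789 3.395 -2.879
v -2.552 2.881 -3.498
v -2.249 2.889 -3.752
v -2.562 3.916 -3.478
v -2.259 3.924 -3.732
v -2.611 3.405 -3.861
v -1.933 3.732 -3.848
v -1.927 3.092 -3.86
v -2.285 3.213 -3.976
v -2.289 3.608 -3.969
v -1.679 3.729 -3.545
v -1.673 3.089 -3.557
v -1.62 3.204 -3.182
v -1.624 3.6 -3.175
v -1.709 3.413 -3.781
v -2.727 3.711 -3.183
v -2.721 3.071 -3.195
v -2.776 3.2 -3.565
v -2.78 3.596 -3.558
v -2.473 3.708 -2.88
v -2.467 3.068 -2.892
v -2.111 3.192 -2.771
v -2.115 3.587 -2.764
v -2.691 3.387 -2.959
f 2 1 4
f 2 4 3
f 4 1 5
f 4 5 3
f 5 1 6
f 5 6 3
f 6 1 7
f 6 7 3
f 7 1 8
f 7 8 3
f 8 1 9
f 8 9 3
f 9 1 10
f 9 10 3
f 10 1 11
f 10 11 3
f 11 1 12
f 11 12 3
f 12 1 13
f 12 13 3
f 13 1 14
f 13 14 3
f 14 1 15
f 14 15 3
f 15 1 16
f 15 16 3
f 16 1 17
f 16 17 3
f 17 1 2
f 17 2 3
f 18 55 34
f 55 29 58
f 34 58 23
f 55 58 34
f 18 34 30
f 34 23 35
f 30 35 19
f 34 35 30
f 18 30 39
f 30 19 40
f 39 40 25
f 30 40 39
f 18 39 51
f 39 25 54
f 51 54 28
f 39 54 51
f 18 51 55
f 51 28 59
f 55 59 29
f 51 59 55
f 19 35 46
f 35 23 49
f 46 49 27
f 35 49 46
f 23 58 36
f 58 29 57
f 36 57 22
f 58 57 36
f 29 59 56
f 59 28 52
f 56 52 20
f 59 52 56
f 28 54 53
f 54 25 41
f 53 41 24
f 54 41 53
f 25 40 45
f 40 19 42
f 45 42 26
f 40 42 45
f 21 47 33
f 47 27 48
f 33 48 22
f 47 48 33
f 21 33 31
f 33 22 32
f 31 32 20
f 33 32 31
f 21 31 38
f 31 20 37
f 38 37 24
f 31 37 38
f 21 38 43
f 38 24 44
f 43 44 26
f 38 44 43
f 21 43 47
f 43 26 50
f 47 50 27
f 43 50 47
f 22 48 36
f 48 27 49
f 36 49 23
f 48 49 36
f 20 32 56
f 32 22 57
f 56 57 29
f 32 57 56
f 24 37 53
f 37 20 52
f 53 52 28
f 37 52 53
f 26 44 45
f 44 24 41
f 45 41 25
f 44 41 45
f 27 50 46
f 50 26 42
f 46 42 19
f 50 42 46



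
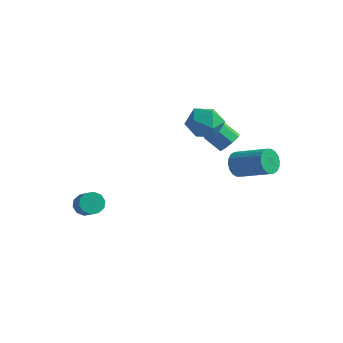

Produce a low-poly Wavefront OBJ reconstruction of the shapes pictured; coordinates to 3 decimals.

v -3.481 -2.08 -0.668
v -3.062 -2.209 -1.148
v -2.3 -2.849 -0.312
v -2.719 -2.72 0.168
v -2.955 -1.86 -0.98
v -2.192 -2.5 -0.143
v -3.048 -1.596 -0.692
v -2.286 -2.236 0.144
v -3.307 -1.516 -0.396
v -2.545 -2.156 0.441
v -3.632 -1.652 -0.203
v -2.87 -2.292 0.633
v -3.9 -1.951 -0.188
v -3.138 -2.591 0.648
v -4.008 -2.3 -0.357
v -3.245 -2.94 0.48
v -3.914 -2.564 -0.644
v -3.152 -3.204 0.192
v -3.655 -2.644 -0.941
v -2.893 -3.284 -0.104
v -3.33 -2.508 -1.133
v -2.568 -3.148 -0.297
v 0.506 3.837 2.765
v 1.205 3.48 3.465
v -0.585 2.62 3.235
v 0.114 2.263 3.935
v -0.353 3.193 4.085
v 0.322 3.946 3.795
v 0.298 2.154 2.905
v 0.973 2.907 2.615
v 1.077 2.44 3.551
v 0.675 3.082 4.281
v -0.055 3.018 2.419
v -0.457 3.66 3.149
v 1.924 3.475 0.547
v 2.236 3.215 -0.096
v 4.028 3.125 0.811
v 3.716 3.385 1.453
v 2.269 3.55 -0.127
v 4.06 3.46 0.78
v 2.233 3.871 -0.024
v 4.025 3.78 0.883
v 2.136 4.113 0.191
v 3.928 4.022 1.098
v 1.997 4.228 0.477
v 3.789 4.138 1.384
v 1.844 4.195 0.777
v 3.636 4.105 1.684
v 1.707 4.019 1.031
v 3.498 3.929 1.938
v 1.612 3.735 1.189
v 3.404 3.645 2.096
v 1.58 3.4 1.22
v 3.371 3.31 2.127
v 1.615 3.08 1.117
v 3.407 2.989 2.024
v 1.712 2.838 0.902
v 3.504 2.747 1.809
v 1.851 2.722 0.616
v 3.643 2.632 1.523
v 2.004 2.755 0.316
v 3.796 2.665 1.223
v 2.142 2.931 0.062
v 3.933 2.841 0.969
v 1.326 3.802 1.736
v 1.669 3.361 2.14
v 0.777 3.316 2.848
v 0.434 3.758 2.444
v 1.751 3.865 2.275
v 0.859 3.82 2.984
v 1.584 4.332 2.095
v 0.692 4.287 2.803
v 1.266 4.489 1.704
v 0.374 4.444 2.412
v 0.983 4.244 1.332
v 0.091 4.199 2.04
v 0.901 3.74 1.196
v 0.009 3.695 1.905
v 1.068 3.273 1.377
v 0.176 3.228 2.085
v 1.386 3.116 1.768
v 0.494 3.071 2.476
f 2 1 5
f 2 5 3
f 3 5 6
f 3 6 4
f 5 1 7
f 5 7 6
f 6 7 8
f 6 8 4
f 7 1 9
f 7 9 8
f 8 9 10
f 8 10 4
f 9 1 11
f 9 11 10
f 10 11 12
f 10 12 4
f 11 1 13
f 11 13 12
f 12 13 14
f 12 14 4
f 13 1 15
f 13 15 14
f 14 15 16
f 14 16 4
f 15 1 17
f 15 17 16
f 16 17 18
f 16 18 4
f 17 1 19
f 17 19 18
f 18 19 20
f 18 20 4
f 19 1 21
f 19 21 20
f 20 21 22
f 20 22 4
f 21 1 2
f 21 2 22
f 22 2 3
f 22 3 4
f 23 34 28
f 23 28 24
f 23 24 30
f 23 30 33
f 23 33 34
f 24 28 32
f 28 34 27
f 34 33 25
f 33 30 29
f 30 24 31
f 26 32 27
f 26 27 25
f 26 25 29
f 26 29 31
f 26 31 32
f 27 32 28
f 25 27 34
f 29 25 33
f 31 29 30
f 32 31 24
f 36 35 39
f 36 39 37
f 37 39 40
f 37 40 38
f 39 35 41
f 39 41 40
f 40 41 42
f 40 42 38
f 41 35 43
f 41 43 42
f 42 43 44
f 42 44 38
f 43 35 45
f 43 45 44
f 44 45 46
f 44 46 38
f 45 35 47
f 45 47 46
f 46 47 48
f 46 48 38
f 47 35 49
f 47 49 48
f 48 49 50
f 48 50 38
f 49 35 51
f 49 51 50
f 50 51 52
f 50 52 38
f 51 35 53
f 51 53 52
f 52 53 54
f 52 54 38
f 53 35 55
f 53 55 54
f 54 55 56
f 54 56 38
f 55 35 57
f 55 57 56
f 56 57 58
f 56 58 38
f 57 35 59
f 57 59 58
f 58 59 60
f 58 60 38
f 59 35 61
f 59 61 60
f 60 61 62
f 60 62 38
f 61 35 63
f 61 63 62
f 62 63 64
f 62 64 38
f 63 35 36
f 63 36 64
f 64 36 37
f 64 37 38
f 66 65 69
f 66 69 67
f 67 69 70
f 67 70 68
f 69 65 71
f 69 71 70
f 70 71 72
f 70 72 68
f 71 65 73
f 71 73 72
f 72 73 74
f 72 74 68
f 73 65 75
f 73 75 74
f 74 75 76
f 74 76 68
f 75 65 77
f 75 77 76
f 76 77 78
f 76 78 68
f 77 65 79
f 77 79 78
f 78 79 80
f 78 80 68
f 79 65 81
f 79 81 80
f 80 81 82
f 80 82 68
f 81 65 66
f 81 66 82
f 82 66 67
f 82 67 68



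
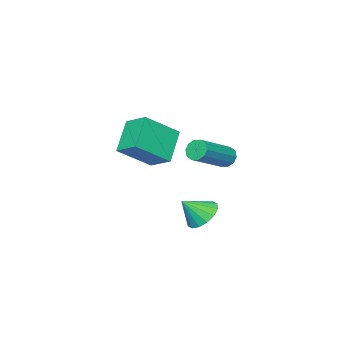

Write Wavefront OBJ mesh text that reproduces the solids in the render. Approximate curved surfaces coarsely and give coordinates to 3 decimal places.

v 1.468 2.188 0.926
v 2.172 2.616 0.539
v 2.292 1.692 1.874
v 1.999 2.924 0.85
v 1.684 3.034 1.182
v 1.311 2.919 1.446
v 0.98 2.607 1.57
v 0.78 2.183 1.522
v 0.765 1.761 1.314
v 0.938 1.453 1.002
v 1.253 1.342 0.67
v 1.626 1.458 0.407
v 1.956 1.77 0.282
v 2.156 2.193 0.331
v -1.138 -3.272 1.779
v -2.414 -3.85 3.164
v -1.066 -1.988 2.381
v -2.341 -2.566 3.767
v 0.481 -3.934 2.993
v -0.794 -4.512 4.379
v 0.554 -2.65 3.596
v -0.722 -3.228 4.981
v -1.738 0.768 3.164
v -1.498 1.083 2.7
v 0.439 1.008 3.653
v 0.198 0.692 4.116
v -1.616 1.329 2.96
v 0.321 1.254 3.913
v -1.781 1.361 3.297
v 0.156 1.286 4.25
v -1.93 1.166 3.584
v 0.007 1.091 4.537
v -2.005 0.819 3.71
v -0.068 0.744 4.663
v -1.979 0.452 3.627
v -0.042 0.377 4.58
v -1.861 0.206 3.367
v 0.076 0.131 4.32
v -1.696 0.174 3.03
v 0.241 0.099 3.983
v -1.547 0.369 2.743
v 0.39 0.294 3.696
v -1.472 0.716 2.617
v 0.465 0.641 3.57
f 2 1 4
f 2 4 3
f 4 1 5
f 4 5 3
f 5 1 6
f 5 6 3
f 6 1 7
f 6 7 3
f 7 1 8
f 7 8 3
f 8 1 9
f 8 9 3
f 9 1 10
f 9 10 3
f 10 1 11
f 10 11 3
f 11 1 12
f 11 12 3
f 12 1 13
f 12 13 3
f 13 1 14
f 13 14 3
f 14 1 2
f 14 2 3
f 16 18 15
f 19 16 15
f 15 18 17
f 17 19 15
f 16 22 18
f 20 16 19
f 20 22 16
f 18 22 17
f 21 19 17
f 17 22 21
f 21 20 19
f 22 20 21
f 24 23 27
f 24 27 25
f 25 27 28
f 25 28 26
f 27 23 29
f 27 29 28
f 28 29 30
f 28 30 26
f 29 23 31
f 29 31 30
f 30 31 32
f 30 32 26
f 31 23 33
f 31 33 32
f 32 33 34
f 32 34 26
f 33 23 35
f 33 35 34
f 34 35 36
f 34 36 26
f 35 23 37
f 35 37 36
f 36 37 38
f 36 38 26
f 37 23 39
f 37 39 38
f 38 39 40
f 38 40 26
f 39 23 41
f 39 41 40
f 40 41 42
f 40 42 26
f 41 23 43
f 41 43 42
f 42 43 44
f 42 44 26
f 43 23 24
f 43 24 44
f 44 24 25
f 44 25 26



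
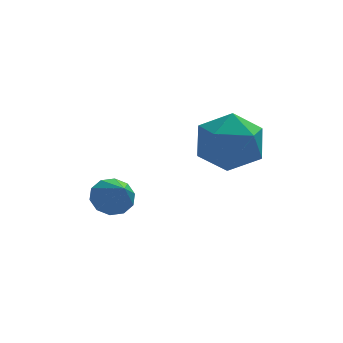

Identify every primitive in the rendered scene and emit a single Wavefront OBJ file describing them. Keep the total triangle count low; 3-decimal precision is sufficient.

v 3.124 0.441 3.313
v 4.062 0.987 3.112
v 3.818 -1.027 2.568
v 4.756 -0.481 2.367
v 4.472 -0.727 3.405
v 4.043 0.18 3.866
v 3.837 -0.22 1.814
v 3.408 0.687 2.275
v 4.503 0.578 2.186
v 4.895 0.265 3.169
v 2.985 -0.305 2.511
v 3.377 -0.618 3.494
v 0.856 1.973 -0.22
v 1.147 1.604 -0.725
v 1.104 0.967 0.66
v 1.451 1.839 -0.541
v 1.529 2.126 -0.235
v 1.349 2.354 0.077
v 0.981 2.437 0.276
v 0.565 2.343 0.285
v 0.26 2.108 0.102
v 0.183 1.821 -0.205
v 0.363 1.593 -0.517
v 0.731 1.51 -0.715
f 1 12 6
f 1 6 2
f 1 2 8
f 1 8 11
f 1 11 12
f 2 6 10
f 6 12 5
f 12 11 3
f 11 8 7
f 8 2 9
f 4 10 5
f 4 5 3
f 4 3 7
f 4 7 9
f 4 9 10
f 5 10 6
f 3 5 12
f 7 3 11
f 9 7 8
f 10 9 2
f 14 13 16
f 14 16 15
f 16 13 17
f 16 17 15
f 17 13 18
f 17 18 15
f 18 13 19
f 18 19 15
f 19 13 20
f 19 20 15
f 20 13 21
f 20 21 15
f 21 13 22
f 21 22 15
f 22 13 23
f 22 23 15
f 23 13 24
f 23 24 15
f 24 13 14
f 24 14 15



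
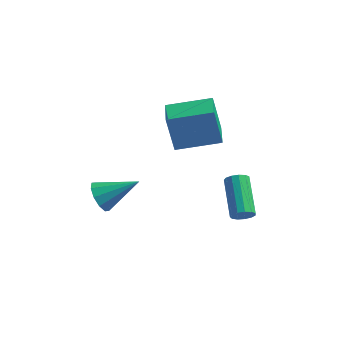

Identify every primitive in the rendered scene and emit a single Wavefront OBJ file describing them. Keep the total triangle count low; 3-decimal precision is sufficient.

v 1.074 -0.816 1.232
v 0.663 -0.618 2.984
v 0.793 0.365 1.033
v 0.382 0.563 2.784
v 2.958 -0.303 1.616
v 2.547 -0.105 3.367
v 2.677 0.878 1.416
v 2.266 1.076 3.168
v -1.81 -1.995 -1.451
v -1.377 -2.293 -2.027
v -0.27 -1.505 -0.549
v -1.464 -1.831 -2.13
v -1.683 -1.431 -1.974
v -1.951 -1.247 -1.617
v -2.164 -1.349 -1.197
v -2.242 -1.698 -0.874
v -2.155 -2.16 -0.771
v -1.936 -2.56 -0.928
v -1.668 -2.744 -1.284
v -1.455 -2.642 -1.704
v 3.932 -0.536 -3.054
v 4.301 -0.593 -2.649
v 3.716 1.079 -1.882
v 3.348 1.136 -2.286
v 4.444 -0.438 -2.877
v 3.859 1.233 -2.109
v 4.424 -0.315 -3.16
v 3.84 1.357 -2.393
v 4.249 -0.262 -3.41
v 3.664 1.41 -2.643
v 3.973 -0.295 -3.547
v 3.388 1.376 -2.779
v 3.684 -0.406 -3.527
v 3.099 1.266 -2.759
v 3.474 -0.557 -3.357
v 2.889 1.115 -2.589
v 3.409 -0.702 -3.09
v 2.825 0.97 -2.323
v 3.511 -0.794 -2.812
v 2.926 0.878 -2.045
v 3.746 -0.804 -2.611
v 3.162 0.868 -1.844
v 4.041 -0.729 -2.55
v 3.456 0.943 -1.783
f 2 4 1
f 5 2 1
f 1 4 3
f 3 5 1
f 2 8 4
f 6 2 5
f 6 8 2
f 4 8 3
f 7 5 3
f 3 8 7
f 7 6 5
f 8 6 7
f 10 9 12
f 10 12 11
f 12 9 13
f 12 13 11
f 13 9 14
f 13 14 11
f 14 9 15
f 14 15 11
f 15 9 16
f 15 16 11
f 16 9 17
f 16 17 11
f 17 9 18
f 17 18 11
f 18 9 19
f 18 19 11
f 19 9 20
f 19 20 11
f 20 9 10
f 20 10 11
f 22 21 25
f 22 25 23
f 23 25 26
f 23 26 24
f 25 21 27
f 25 27 26
f 26 27 28
f 26 28 24
f 27 21 29
f 27 29 28
f 28 29 30
f 28 30 24
f 29 21 31
f 29 31 30
f 30 31 32
f 30 32 24
f 31 21 33
f 31 33 32
f 32 33 34
f 32 34 24
f 33 21 35
f 33 35 34
f 34 35 36
f 34 36 24
f 35 21 37
f 35 37 36
f 36 37 38
f 36 38 24
f 37 21 39
f 37 39 38
f 38 39 40
f 38 40 24
f 39 21 41
f 39 41 40
f 40 41 42
f 40 42 24
f 41 21 43
f 41 43 42
f 42 43 44
f 42 44 24
f 43 21 22
f 43 22 44
f 44 22 23
f 44 23 24



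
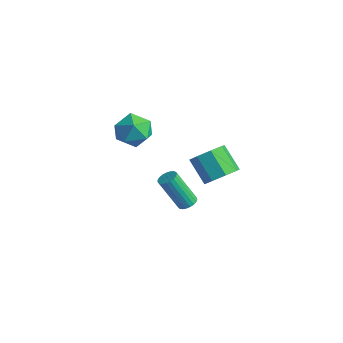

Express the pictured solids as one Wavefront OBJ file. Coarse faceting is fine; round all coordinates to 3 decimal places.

v 0.319 0.132 2.488
v 1.194 0.564 2.817
v 0.406 -0.984 3.723
v 1.281 -0.552 4.052
v 0.389 -0.044 4.144
v 0.336 0.646 3.38
v 1.264 -1.066 3.16
v 1.211 -0.376 2.396
v 1.779 -0.176 3.232
v 1.238 0.456 3.84
v 0.362 -0.876 2.7
v -0.179 -0.244 3.308
v 2.838 3.454 -0.655
v 3.453 3.15 0.003
v 2.317 3.163 1.072
v 1.702 3.466 0.415
v 3.424 3.876 -0.037
v 2.288 3.889 1.032
v 3.051 4.354 -0.439
v 1.915 4.367 0.63
v 2.554 4.305 -0.967
v 1.418 4.317 0.102
v 2.223 3.757 -1.312
v 1.087 3.77 -0.243
v 2.252 3.031 -1.272
v 1.116 3.044 -0.203
v 2.625 2.553 -0.87
v 1.489 2.566 0.199
v 3.122 2.603 -0.342
v 1.986 2.615 0.727
v 1.02 2.853 -3.45
v 1.306 3.219 -3.195
v 0.565 2.554 -1.414
v 0.28 2.187 -1.67
v 1.117 3.326 -3.233
v 0.377 2.661 -1.452
v 0.912 3.352 -3.309
v 0.171 2.687 -1.528
v 0.725 3.291 -3.409
v -0.015 2.626 -1.629
v 0.589 3.154 -3.517
v -0.151 2.489 -1.736
v 0.528 2.965 -3.613
v -0.212 2.3 -1.832
v 0.552 2.757 -3.68
v -0.188 2.092 -1.9
v 0.657 2.565 -3.709
v -0.083 1.9 -1.928
v 0.825 2.423 -3.692
v 0.085 1.758 -1.911
v 1.026 2.355 -3.634
v 0.286 1.69 -1.853
v 1.227 2.373 -3.544
v 0.486 1.708 -1.763
v 1.391 2.474 -3.437
v 0.651 1.809 -1.657
v 1.492 2.641 -3.333
v 0.751 1.975 -1.553
v 1.511 2.844 -3.25
v 0.77 2.178 -1.469
v 1.445 3.048 -3.201
v 0.704 2.383 -1.42
f 1 12 6
f 1 6 2
f 1 2 8
f 1 8 11
f 1 11 12
f 2 6 10
f 6 12 5
f 12 11 3
f 11 8 7
f 8 2 9
f 4 10 5
f 4 5 3
f 4 3 7
f 4 7 9
f 4 9 10
f 5 10 6
f 3 5 12
f 7 3 11
f 9 7 8
f 10 9 2
f 14 13 17
f 14 17 15
f 15 17 18
f 15 18 16
f 17 13 19
f 17 19 18
f 18 19 20
f 18 20 16
f 19 13 21
f 19 21 20
f 20 21 22
f 20 22 16
f 21 13 23
f 21 23 22
f 22 23 24
f 22 24 16
f 23 13 25
f 23 25 24
f 24 25 26
f 24 26 16
f 25 13 27
f 25 27 26
f 26 27 28
f 26 28 16
f 27 13 29
f 27 29 28
f 28 29 30
f 28 30 16
f 29 13 14
f 29 14 30
f 30 14 15
f 30 15 16
f 32 31 35
f 32 35 33
f 33 35 36
f 33 36 34
f 35 31 37
f 35 37 36
f 36 37 38
f 36 38 34
f 37 31 39
f 37 39 38
f 38 39 40
f 38 40 34
f 39 31 41
f 39 41 40
f 40 41 42
f 40 42 34
f 41 31 43
f 41 43 42
f 42 43 44
f 42 44 34
f 43 31 45
f 43 45 44
f 44 45 46
f 44 46 34
f 45 31 47
f 45 47 46
f 46 47 48
f 46 48 34
f 47 31 49
f 47 49 48
f 48 49 50
f 48 50 34
f 49 31 51
f 49 51 50
f 50 51 52
f 50 52 34
f 51 31 53
f 51 53 52
f 52 53 54
f 52 54 34
f 53 31 55
f 53 55 54
f 54 55 56
f 54 56 34
f 55 31 57
f 55 57 56
f 56 57 58
f 56 58 34
f 57 31 59
f 57 59 58
f 58 59 60
f 58 60 34
f 59 31 61
f 59 61 60
f 60 61 62
f 60 62 34
f 61 31 32
f 61 32 62
f 62 32 33
f 62 33 34



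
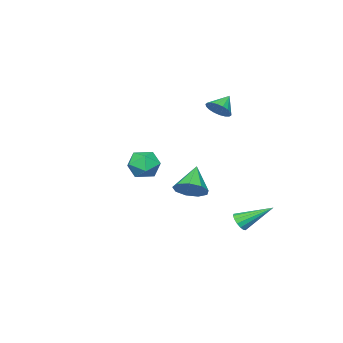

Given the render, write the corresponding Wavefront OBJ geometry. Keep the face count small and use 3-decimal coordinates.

v -1.285 -2.831 -2.069
v -0.426 -2.691 -1.408
v -1.794 -4.229 -1.112
v -0.935 -4.089 -0.451
v -1.751 -3.362 -0.447
v -1.436 -2.498 -1.039
v -0.784 -4.422 -1.481
v -0.469 -3.558 -2.073
v -0.115 -3.675 -1.045
v -0.713 -3.019 -0.406
v -1.507 -3.901 -2.114
v -2.105 -3.245 -1.475
v -1.672 2.996 -4.212
v -1.101 3.276 -4.077
v -2.688 4.504 -3.048
v -1.206 3.424 -4.361
v -1.436 3.458 -4.604
v -1.729 3.367 -4.743
v -2.006 3.177 -4.739
v -2.194 2.938 -4.594
v -2.242 2.715 -4.347
v -2.137 2.567 -4.064
v -1.907 2.534 -3.82
v -1.614 2.625 -3.682
v -1.337 2.815 -3.685
v -1.149 3.053 -3.83
v -2.57 0.717 3.45
v -2.052 0.66 4.07
v -3.53 0.703 4.25
v -2.091 1.016 4.03
v -2.224 1.313 3.875
v -2.426 1.492 3.636
v -2.657 1.518 3.36
v -2.87 1.385 3.102
v -3.024 1.119 2.913
v -3.088 0.774 2.83
v -3.049 0.418 2.869
v -2.916 0.121 3.024
v -2.714 -0.058 3.263
v -2.483 -0.083 3.539
v -2.27 0.05 3.797
v -2.116 0.315 3.987
v 3.313 3.762 -0.203
v 4.041 3.511 0.371
v 2.147 3.178 1.023
v 3.861 4.13 0.494
v 3.425 4.577 0.292
v 2.936 4.643 -0.142
v 2.624 4.296 -0.604
v 2.634 3.7 -0.879
v 2.963 3.132 -0.837
v 3.455 2.86 -0.498
v 3.881 3.009 -0.021
f 1 12 6
f 1 6 2
f 1 2 8
f 1 8 11
f 1 11 12
f 2 6 10
f 6 12 5
f 12 11 3
f 11 8 7
f 8 2 9
f 4 10 5
f 4 5 3
f 4 3 7
f 4 7 9
f 4 9 10
f 5 10 6
f 3 5 12
f 7 3 11
f 9 7 8
f 10 9 2
f 14 13 16
f 14 16 15
f 16 13 17
f 16 17 15
f 17 13 18
f 17 18 15
f 18 13 19
f 18 19 15
f 19 13 20
f 19 20 15
f 20 13 21
f 20 21 15
f 21 13 22
f 21 22 15
f 22 13 23
f 22 23 15
f 23 13 24
f 23 24 15
f 24 13 25
f 24 25 15
f 25 13 26
f 25 26 15
f 26 13 14
f 26 14 15
f 28 27 30
f 28 30 29
f 30 27 31
f 30 31 29
f 31 27 32
f 31 32 29
f 32 27 33
f 32 33 29
f 33 27 34
f 33 34 29
f 34 27 35
f 34 35 29
f 35 27 36
f 35 36 29
f 36 27 37
f 36 37 29
f 37 27 38
f 37 38 29
f 38 27 39
f 38 39 29
f 39 27 40
f 39 40 29
f 40 27 41
f 40 41 29
f 41 27 42
f 41 42 29
f 42 27 28
f 42 28 29
f 44 43 46
f 44 46 45
f 46 43 47
f 46 47 45
f 47 43 48
f 47 48 45
f 48 43 49
f 48 49 45
f 49 43 50
f 49 50 45
f 50 43 51
f 50 51 45
f 51 43 52
f 51 52 45
f 52 43 53
f 52 53 45
f 53 43 44
f 53 44 45

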